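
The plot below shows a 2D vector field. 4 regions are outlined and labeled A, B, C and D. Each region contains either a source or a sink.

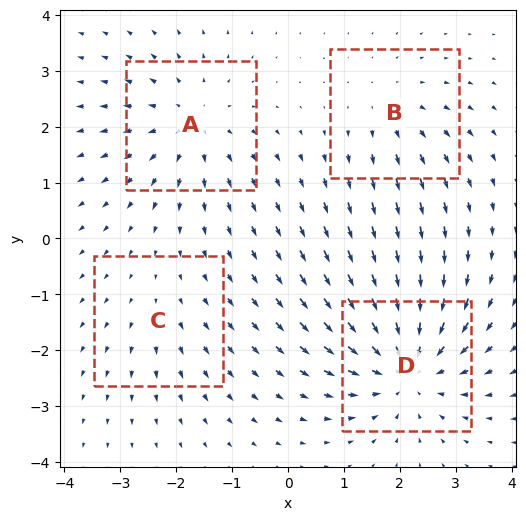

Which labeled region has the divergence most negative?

Divergence at each region's feature centre — A: about +5, B: about +3, C: about +2, D: about -7. Region D is most negative.

D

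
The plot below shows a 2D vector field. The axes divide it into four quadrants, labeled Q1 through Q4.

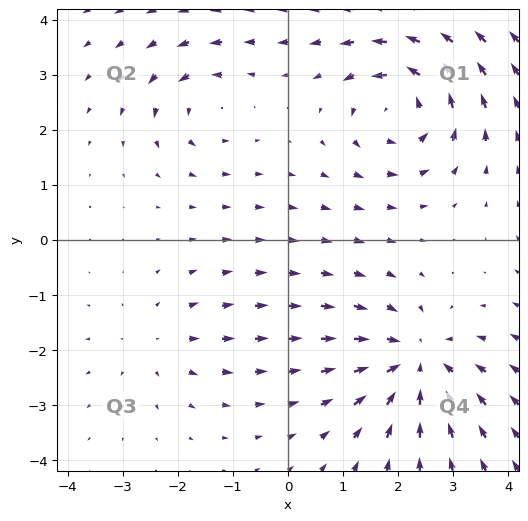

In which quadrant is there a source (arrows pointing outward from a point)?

Q3

The source sits at approximately (-2.4, -1.9), which lies in quadrant Q3. The divergence there is about +2, positive as expected for a source.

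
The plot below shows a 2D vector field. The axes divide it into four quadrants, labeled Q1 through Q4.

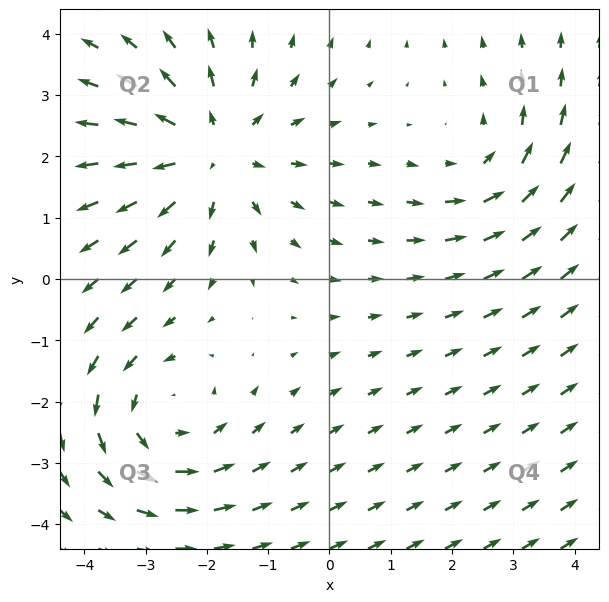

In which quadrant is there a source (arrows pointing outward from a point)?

Q2

The source sits at approximately (-1.9, 2.1), which lies in quadrant Q2. The divergence there is about +4, positive as expected for a source.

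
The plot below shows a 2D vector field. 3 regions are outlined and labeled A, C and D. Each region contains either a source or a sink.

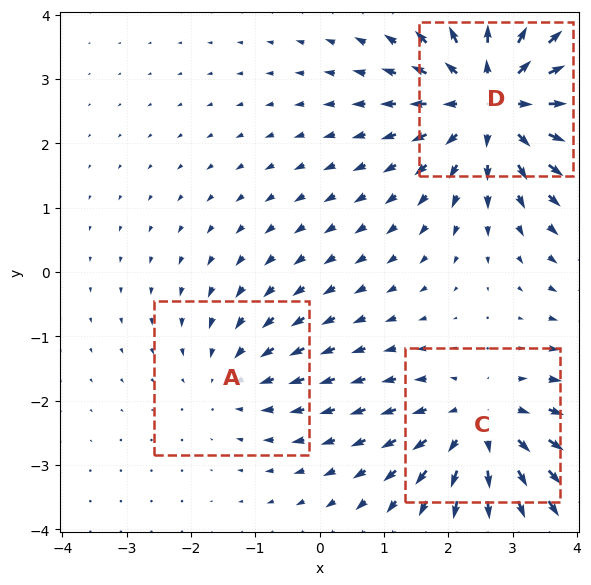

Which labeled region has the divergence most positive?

Divergence at each region's feature centre — A: about -2, C: about +3, D: about +4. Region D is most positive.

D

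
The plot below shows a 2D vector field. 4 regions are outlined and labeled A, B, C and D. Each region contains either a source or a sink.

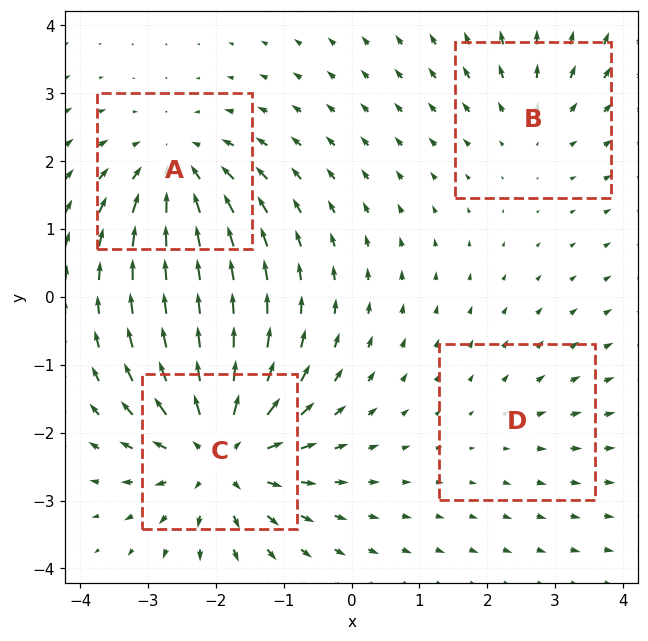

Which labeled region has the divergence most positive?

C

Divergence at each region's feature centre — A: about -5, B: about +3, C: about +7, D: about +2. Region C is most positive.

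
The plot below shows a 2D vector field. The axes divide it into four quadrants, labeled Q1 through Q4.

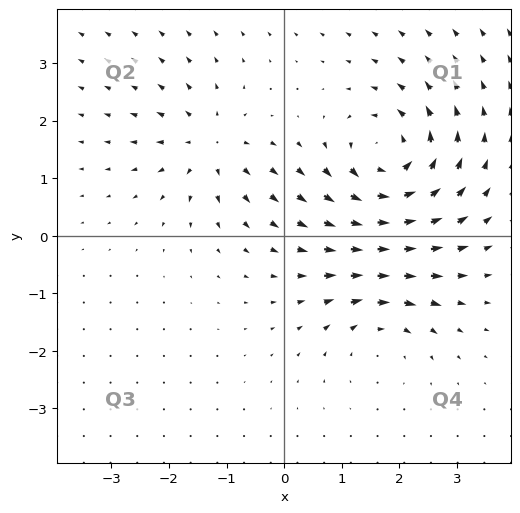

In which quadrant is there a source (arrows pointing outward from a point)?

The source sits at approximately (-1.3, 1.6), which lies in quadrant Q2. The divergence there is about +4, positive as expected for a source.

Q2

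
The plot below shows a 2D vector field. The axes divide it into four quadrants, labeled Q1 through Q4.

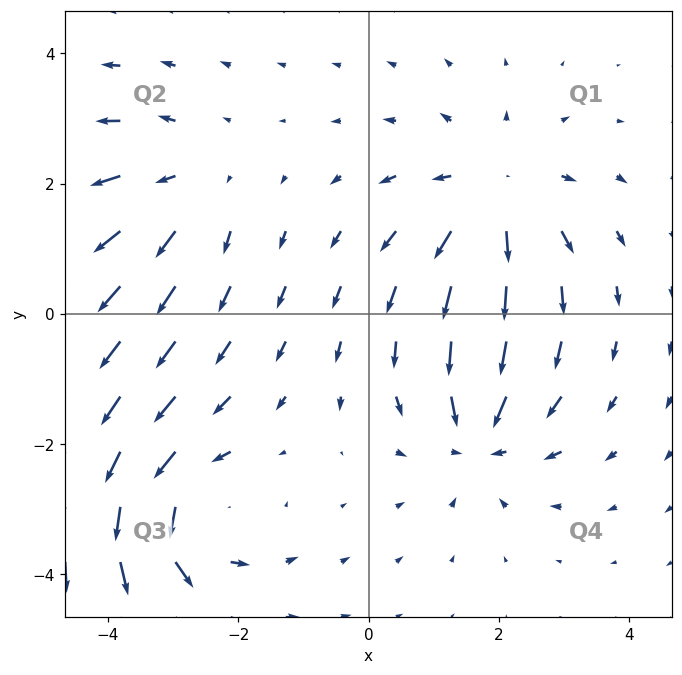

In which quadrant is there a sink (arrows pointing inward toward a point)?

The sink sits at approximately (1.7, -1.9), which lies in quadrant Q4. The divergence there is about -5, negative as expected for a sink.

Q4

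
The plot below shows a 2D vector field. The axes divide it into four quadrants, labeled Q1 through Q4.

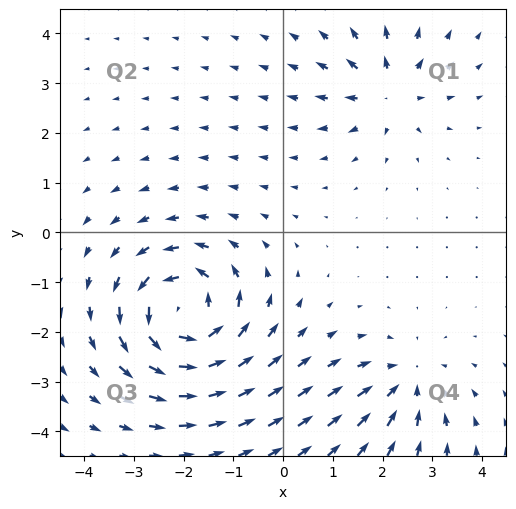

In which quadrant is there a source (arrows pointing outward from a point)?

The source sits at approximately (2.1, 2.8), which lies in quadrant Q1. The divergence there is about +4, positive as expected for a source.

Q1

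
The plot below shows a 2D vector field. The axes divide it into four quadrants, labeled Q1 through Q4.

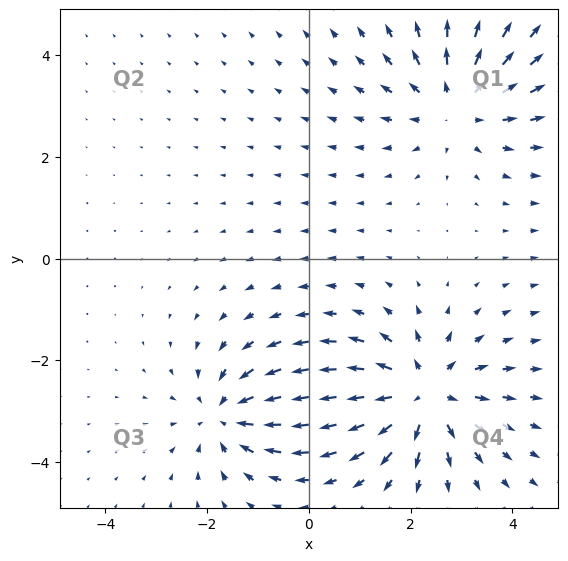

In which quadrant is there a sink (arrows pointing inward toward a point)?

The sink sits at approximately (-1.6, -3.1), which lies in quadrant Q3. The divergence there is about -3, negative as expected for a sink.

Q3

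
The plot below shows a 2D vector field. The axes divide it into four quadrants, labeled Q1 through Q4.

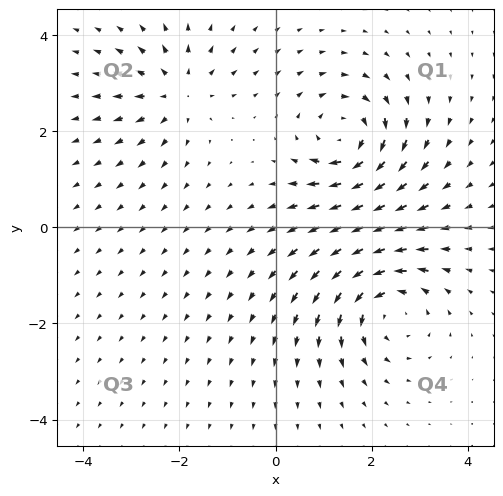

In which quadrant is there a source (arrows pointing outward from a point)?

Q2

The source sits at approximately (-2.0, 2.8), which lies in quadrant Q2. The divergence there is about +4, positive as expected for a source.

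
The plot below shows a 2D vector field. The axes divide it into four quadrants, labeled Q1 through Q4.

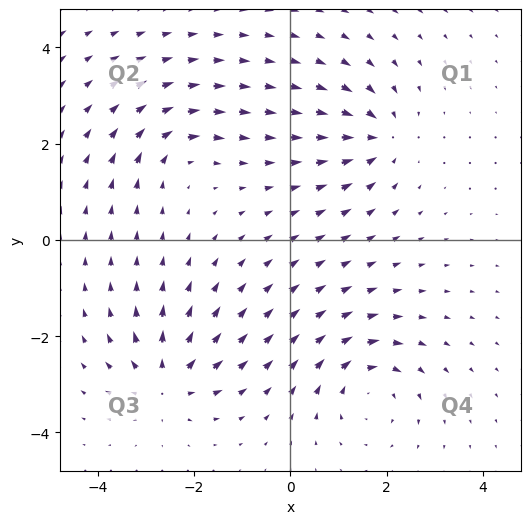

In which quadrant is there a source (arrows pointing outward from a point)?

The source sits at approximately (-2.6, -2.9), which lies in quadrant Q3. The divergence there is about +5, positive as expected for a source.

Q3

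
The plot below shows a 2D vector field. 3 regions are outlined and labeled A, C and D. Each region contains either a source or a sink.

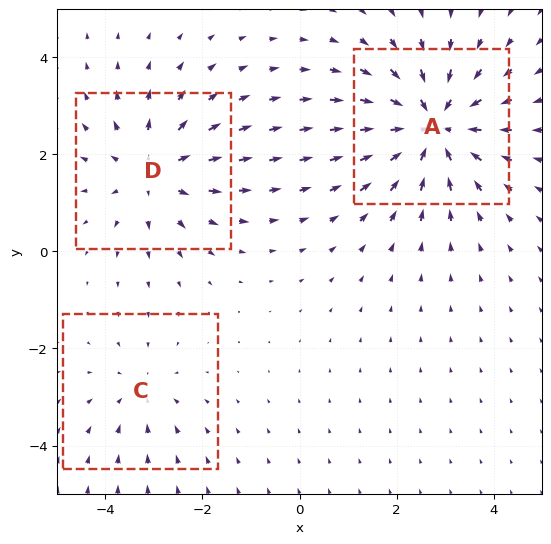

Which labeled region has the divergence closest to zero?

C

Divergence at each region's feature centre — A: about -5, C: about -2, D: about +3. Region C is closest to zero.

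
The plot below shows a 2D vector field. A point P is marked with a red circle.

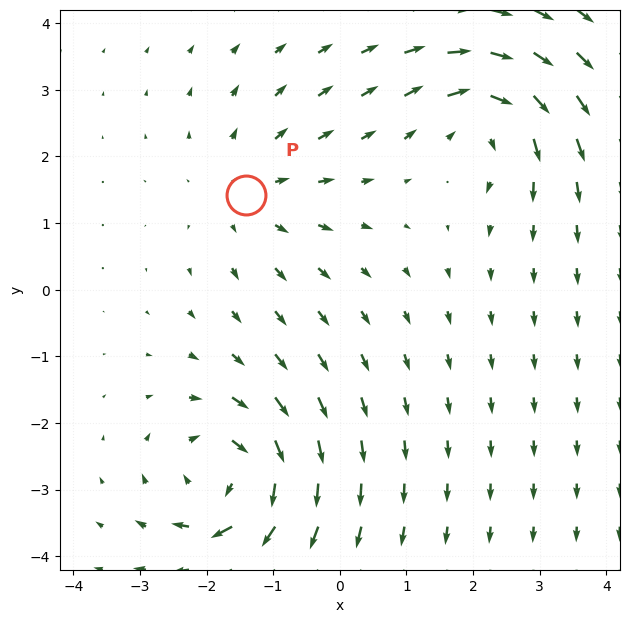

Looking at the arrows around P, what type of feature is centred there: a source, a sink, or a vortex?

source

At P (-1.4, 1.4) the arrows spread outward. Divergence about +2, curl ≈0 — positive divergence with near-zero curl is a source.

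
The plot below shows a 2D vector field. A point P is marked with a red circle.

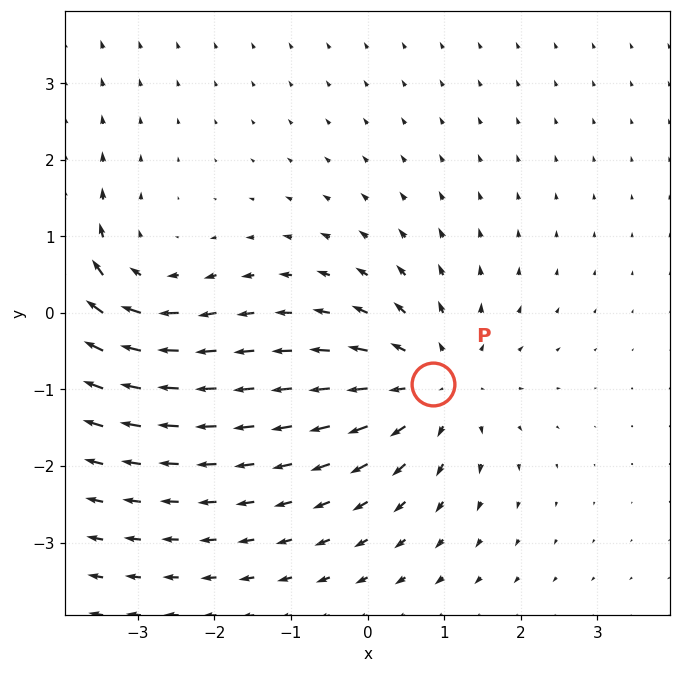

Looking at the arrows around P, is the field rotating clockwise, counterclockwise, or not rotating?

not rotating

Near P at (0.9, -0.9) the arrows show no circulation. The curl there is ≈0.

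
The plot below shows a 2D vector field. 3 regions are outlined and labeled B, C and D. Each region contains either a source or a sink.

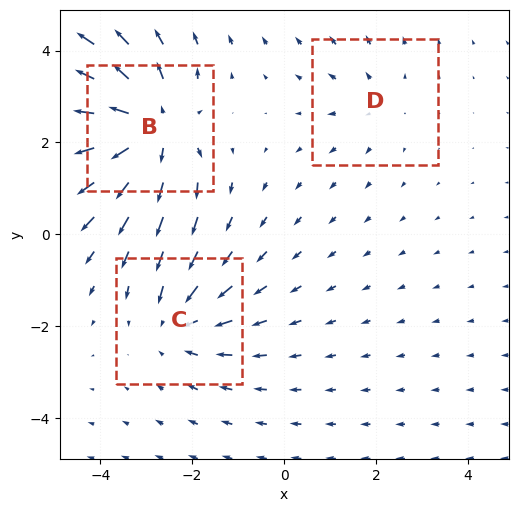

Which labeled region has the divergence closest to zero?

D

Divergence at each region's feature centre — B: about +5, C: about -3, D: about +2. Region D is closest to zero.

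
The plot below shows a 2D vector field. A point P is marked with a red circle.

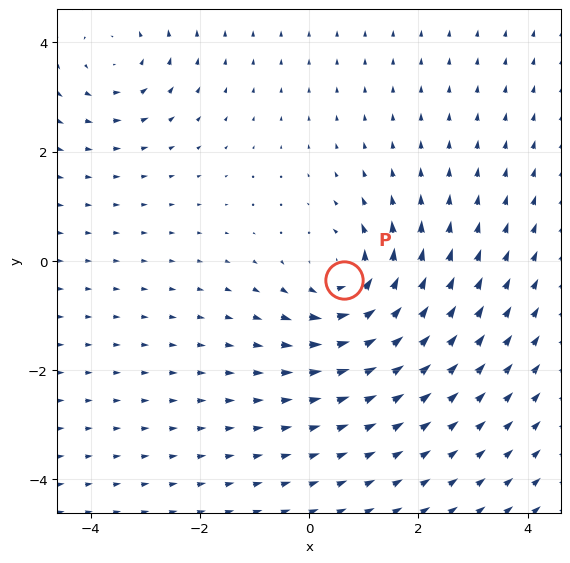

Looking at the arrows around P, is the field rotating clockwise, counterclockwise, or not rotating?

Near P at (0.6, -0.4) the arrows circulate counterclockwise. The curl (z-component) there is about +4; positive curl means counterclockwise rotation.

counterclockwise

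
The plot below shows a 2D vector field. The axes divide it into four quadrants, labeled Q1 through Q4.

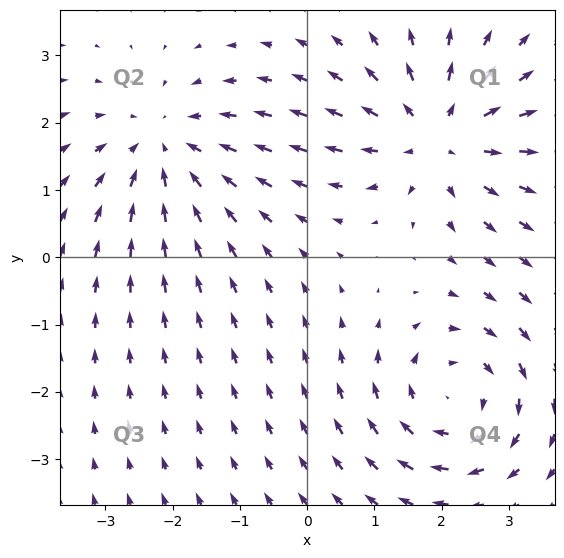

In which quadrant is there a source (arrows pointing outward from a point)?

Q1

The source sits at approximately (1.9, 1.8), which lies in quadrant Q1. The divergence there is about +5, positive as expected for a source.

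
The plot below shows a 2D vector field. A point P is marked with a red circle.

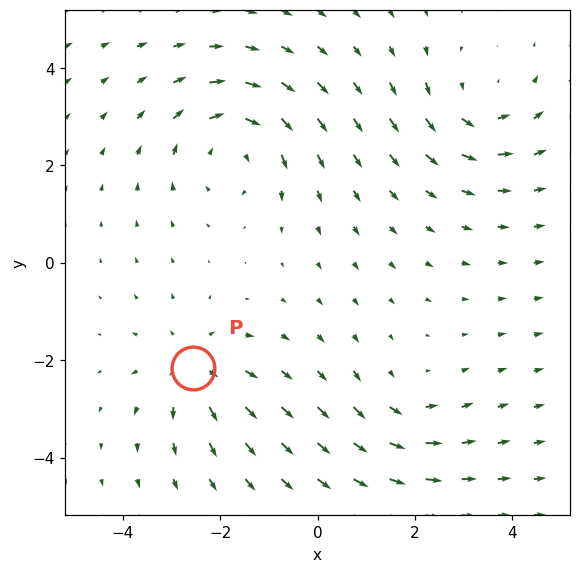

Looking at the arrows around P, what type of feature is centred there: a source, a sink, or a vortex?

source

At P (-2.6, -2.2) the arrows spread outward. Divergence about +3, curl ≈0 — positive divergence with near-zero curl is a source.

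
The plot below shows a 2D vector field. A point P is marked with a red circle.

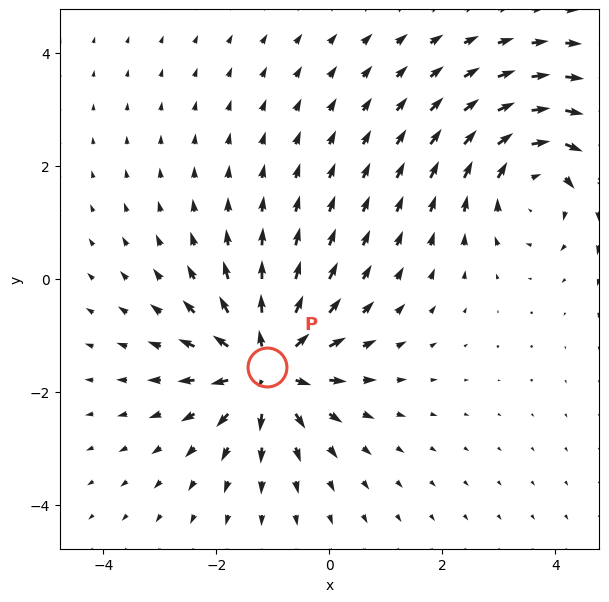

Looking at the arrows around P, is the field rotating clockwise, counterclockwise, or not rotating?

not rotating

Near P at (-1.1, -1.6) the arrows show no circulation. The curl there is ≈0.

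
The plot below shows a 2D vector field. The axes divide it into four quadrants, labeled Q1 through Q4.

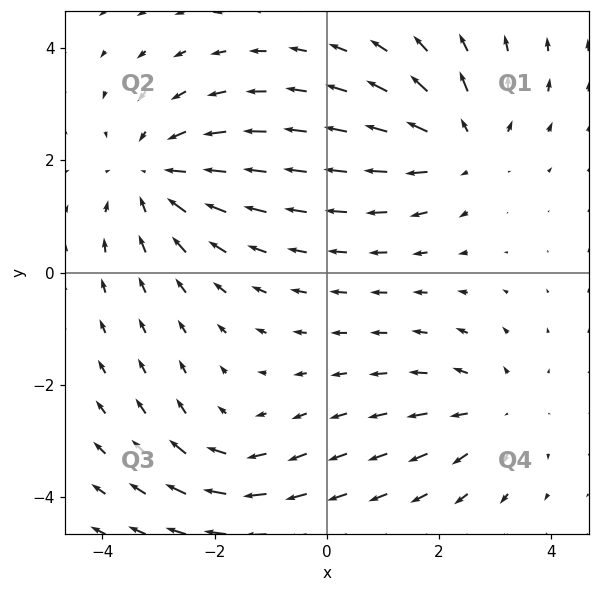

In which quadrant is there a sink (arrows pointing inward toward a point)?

The sink sits at approximately (-3.1, 1.7), which lies in quadrant Q2. The divergence there is about -4, negative as expected for a sink.

Q2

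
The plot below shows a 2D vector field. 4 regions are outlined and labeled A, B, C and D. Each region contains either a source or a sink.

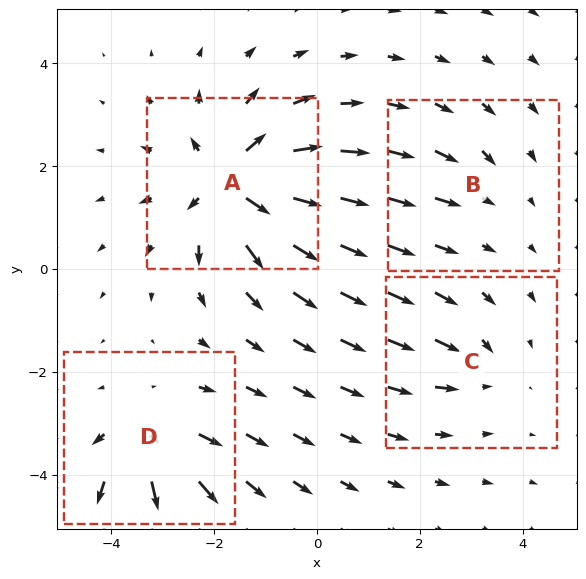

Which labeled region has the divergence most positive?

Divergence at each region's feature centre — A: about +8, B: about -2, C: about -3, D: about +5. Region A is most positive.

A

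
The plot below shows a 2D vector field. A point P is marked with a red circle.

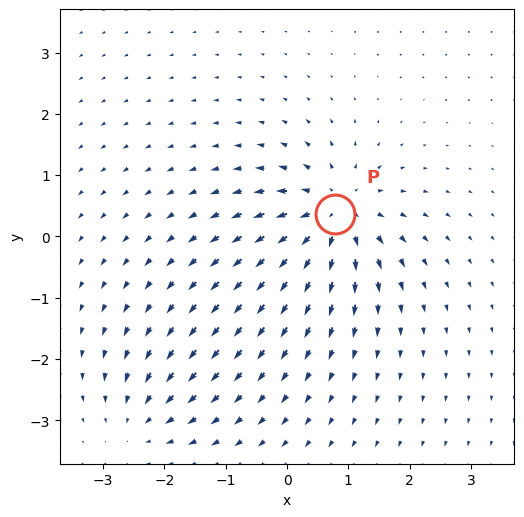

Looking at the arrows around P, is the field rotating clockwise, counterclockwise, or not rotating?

not rotating

Near P at (0.8, 0.4) the arrows show no circulation. The curl there is ≈0.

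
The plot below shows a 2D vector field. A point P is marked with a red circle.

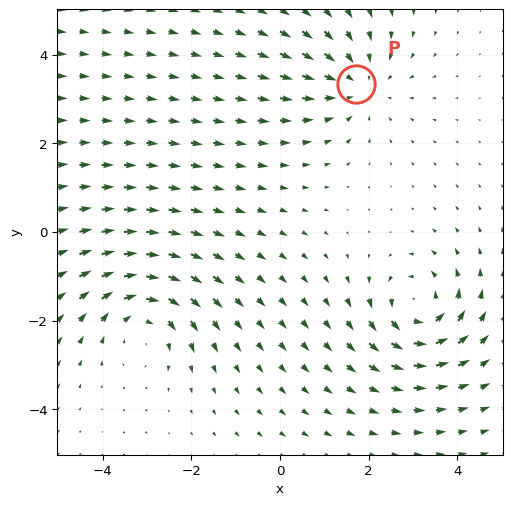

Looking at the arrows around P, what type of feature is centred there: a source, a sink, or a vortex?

At P (1.7, 3.3) the arrows converge inward. Divergence about -4, curl ≈0 — negative divergence with near-zero curl is a sink.

sink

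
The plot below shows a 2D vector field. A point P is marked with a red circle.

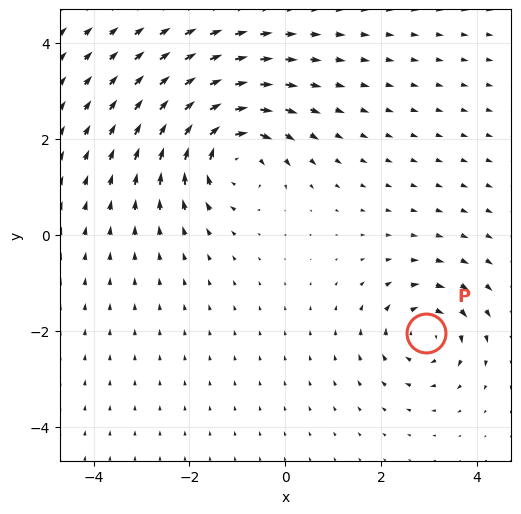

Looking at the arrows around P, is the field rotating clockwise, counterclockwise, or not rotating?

Near P at (2.9, -2.0) the arrows circulate clockwise. The curl (z-component) there is about -5; negative curl means clockwise rotation.

clockwise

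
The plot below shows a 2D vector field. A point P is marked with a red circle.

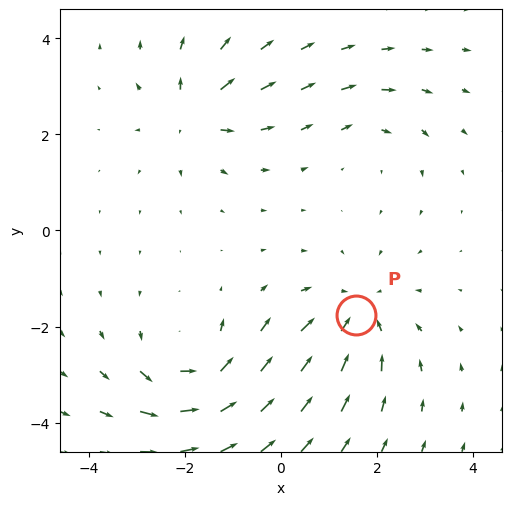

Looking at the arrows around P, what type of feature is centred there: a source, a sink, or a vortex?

At P (1.6, -1.8) the arrows converge inward. Divergence about -4, curl ≈0 — negative divergence with near-zero curl is a sink.

sink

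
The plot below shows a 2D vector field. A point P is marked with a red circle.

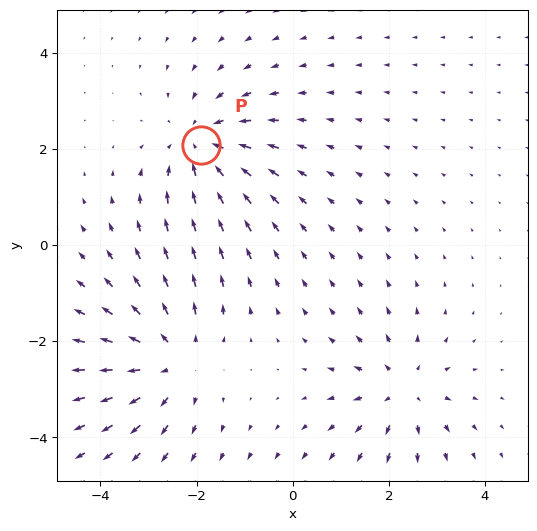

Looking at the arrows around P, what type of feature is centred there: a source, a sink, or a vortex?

sink

At P (-1.9, 2.1) the arrows converge inward. Divergence about -4, curl ≈0 — negative divergence with near-zero curl is a sink.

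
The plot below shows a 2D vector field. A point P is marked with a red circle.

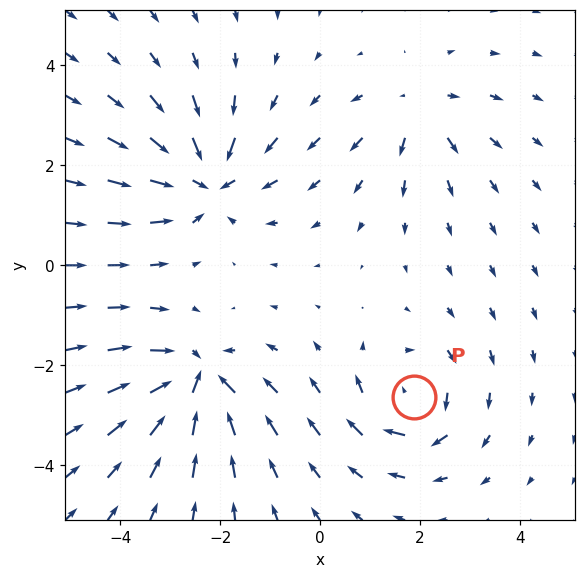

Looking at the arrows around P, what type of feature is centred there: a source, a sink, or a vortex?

At P (1.9, -2.6) the arrows circulate clockwise. Divergence ≈0, curl about -5 — near-zero divergence with nonzero curl is a vortex.

vortex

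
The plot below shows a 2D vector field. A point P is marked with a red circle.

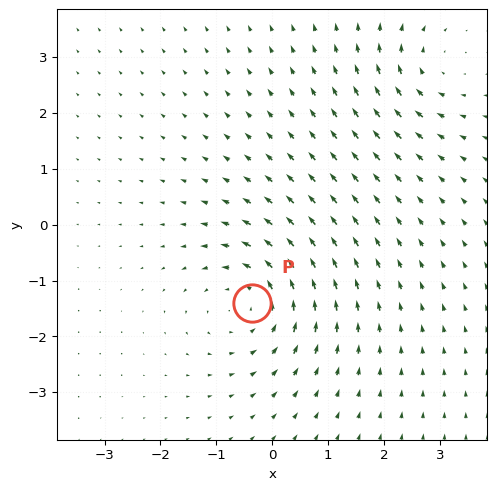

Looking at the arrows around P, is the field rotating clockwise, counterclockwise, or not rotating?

counterclockwise

Near P at (-0.4, -1.4) the arrows circulate counterclockwise. The curl (z-component) there is about +4; positive curl means counterclockwise rotation.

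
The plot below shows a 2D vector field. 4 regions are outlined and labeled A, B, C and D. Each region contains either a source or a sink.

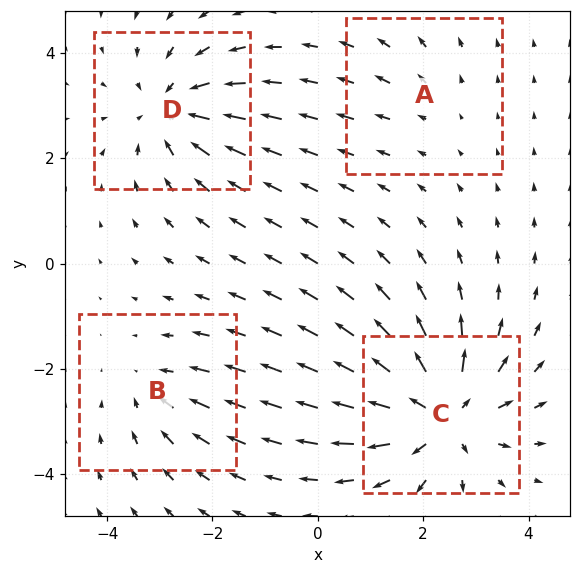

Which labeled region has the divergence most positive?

Divergence at each region's feature centre — A: about +2, B: about -3, C: about +6, D: about -5. Region C is most positive.

C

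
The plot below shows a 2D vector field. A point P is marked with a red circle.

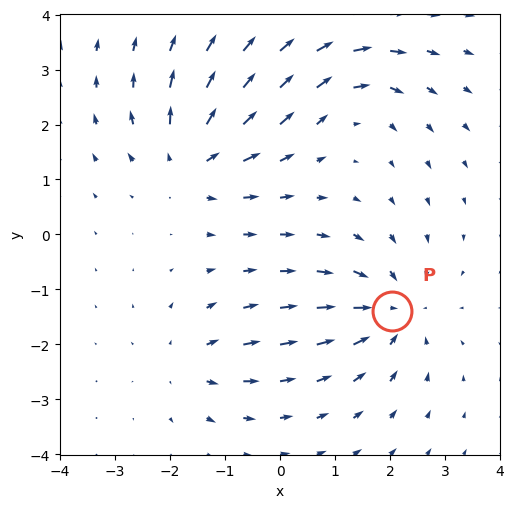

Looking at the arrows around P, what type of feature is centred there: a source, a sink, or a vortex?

At P (2.0, -1.4) the arrows converge inward. Divergence about -5, curl ≈0 — negative divergence with near-zero curl is a sink.

sink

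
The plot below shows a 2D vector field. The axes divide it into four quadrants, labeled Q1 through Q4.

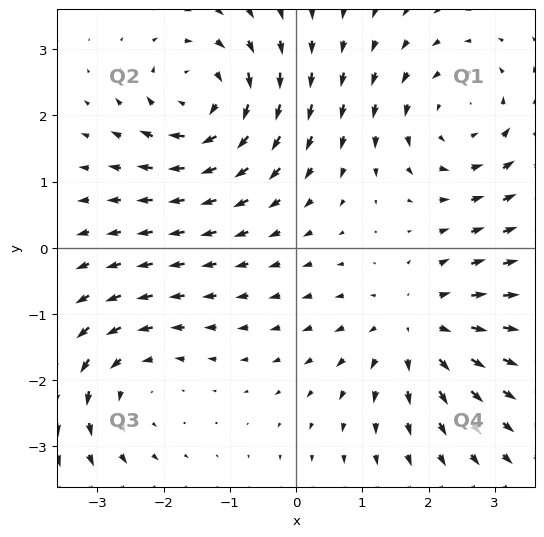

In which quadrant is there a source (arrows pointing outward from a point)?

Q4

The source sits at approximately (1.8, -1.2), which lies in quadrant Q4. The divergence there is about +4, positive as expected for a source.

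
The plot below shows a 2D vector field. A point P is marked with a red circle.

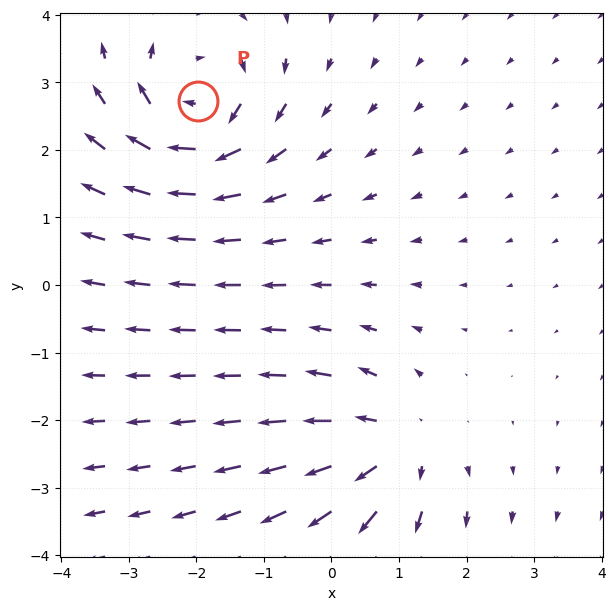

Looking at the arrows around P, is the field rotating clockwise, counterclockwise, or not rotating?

Near P at (-2.0, 2.7) the arrows circulate clockwise. The curl (z-component) there is about -6; negative curl means clockwise rotation.

clockwise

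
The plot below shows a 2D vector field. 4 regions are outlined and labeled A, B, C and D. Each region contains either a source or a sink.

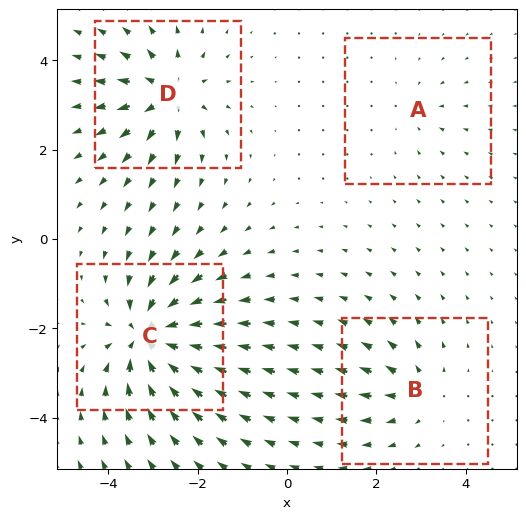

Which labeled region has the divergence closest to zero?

Divergence at each region's feature centre — A: about -2, B: about +4, C: about -8, D: about +6. Region A is closest to zero.

A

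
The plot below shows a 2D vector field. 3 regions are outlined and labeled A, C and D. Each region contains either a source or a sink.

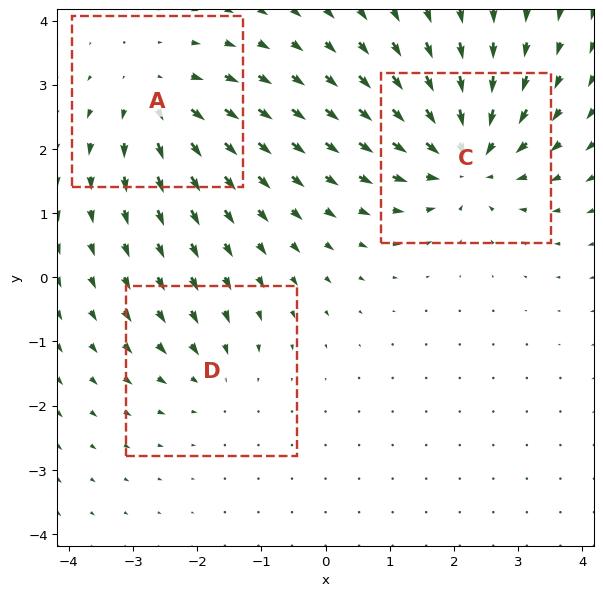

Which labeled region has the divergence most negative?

Divergence at each region's feature centre — A: about +4, C: about -5, D: about -2. Region C is most negative.

C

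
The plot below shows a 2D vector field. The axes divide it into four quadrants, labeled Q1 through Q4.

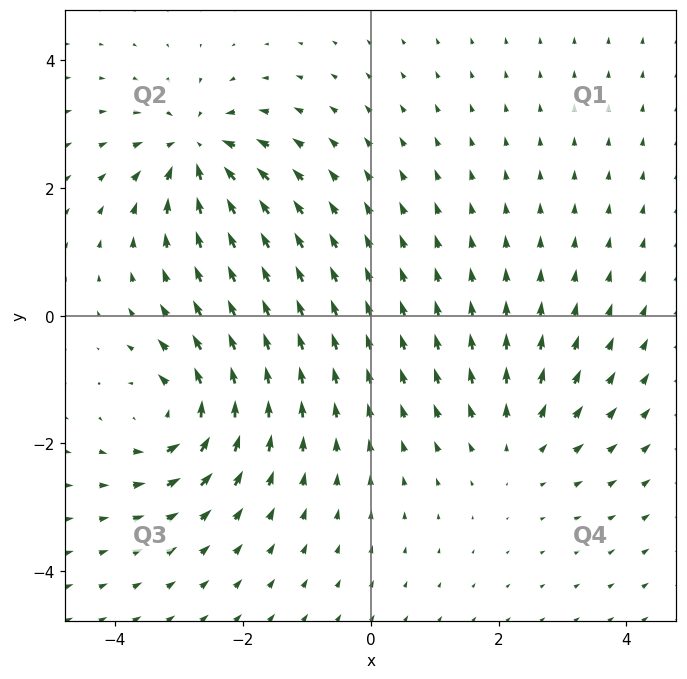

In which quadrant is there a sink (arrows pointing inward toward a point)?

Q2

The sink sits at approximately (-2.7, 2.6), which lies in quadrant Q2. The divergence there is about -6, negative as expected for a sink.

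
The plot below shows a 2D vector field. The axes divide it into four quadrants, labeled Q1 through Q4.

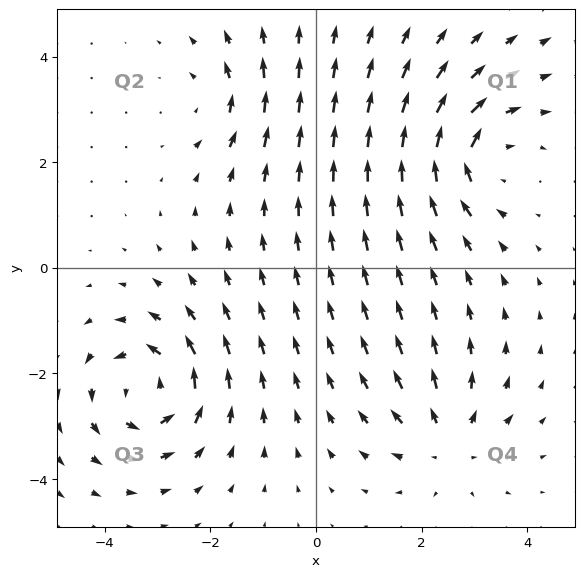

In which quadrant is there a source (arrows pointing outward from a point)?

The source sits at approximately (2.5, -3.3), which lies in quadrant Q4. The divergence there is about +3, positive as expected for a source.

Q4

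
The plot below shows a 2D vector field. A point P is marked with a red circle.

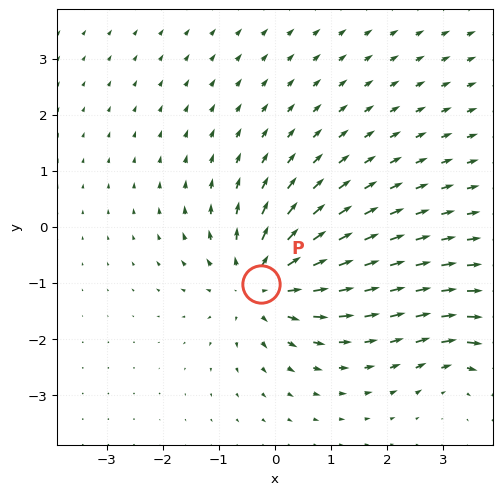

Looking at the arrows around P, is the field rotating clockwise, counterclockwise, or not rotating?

Near P at (-0.2, -1.0) the arrows show no circulation. The curl there is ≈0.

not rotating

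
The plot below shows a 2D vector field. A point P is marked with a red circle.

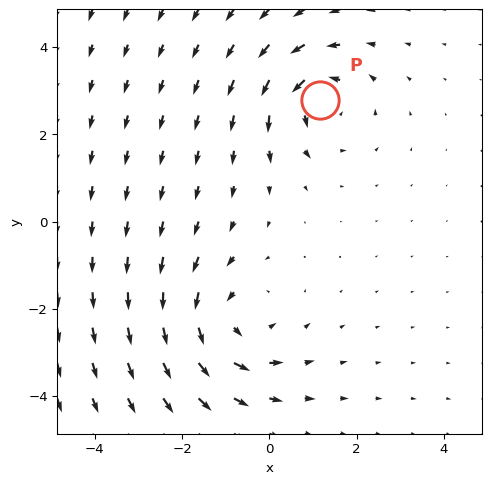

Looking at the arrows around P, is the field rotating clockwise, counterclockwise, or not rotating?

Near P at (1.2, 2.8) the arrows circulate counterclockwise. The curl (z-component) there is about +5; positive curl means counterclockwise rotation.

counterclockwise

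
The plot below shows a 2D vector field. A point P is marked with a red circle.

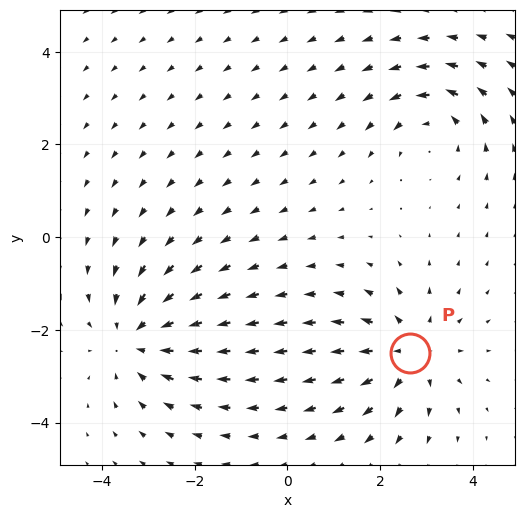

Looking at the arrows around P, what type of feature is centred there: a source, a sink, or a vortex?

At P (2.6, -2.5) the arrows spread outward. Divergence about +4, curl ≈0 — positive divergence with near-zero curl is a source.

source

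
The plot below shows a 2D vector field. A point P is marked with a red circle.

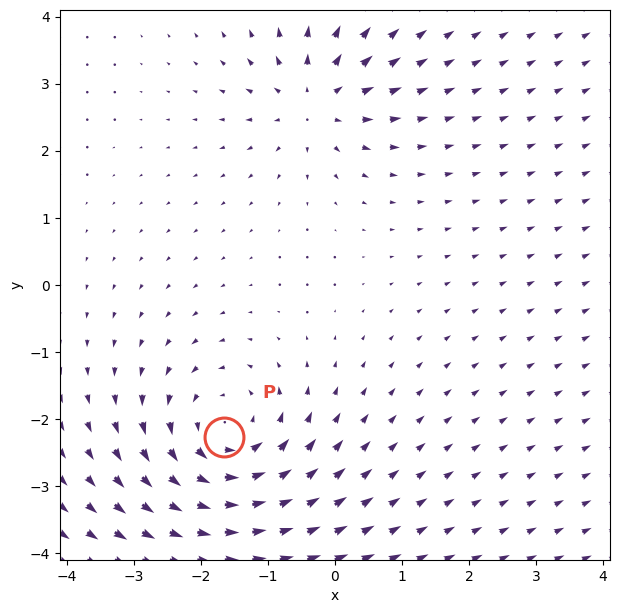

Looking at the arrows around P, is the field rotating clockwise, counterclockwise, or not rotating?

counterclockwise

Near P at (-1.6, -2.3) the arrows circulate counterclockwise. The curl (z-component) there is about +4; positive curl means counterclockwise rotation.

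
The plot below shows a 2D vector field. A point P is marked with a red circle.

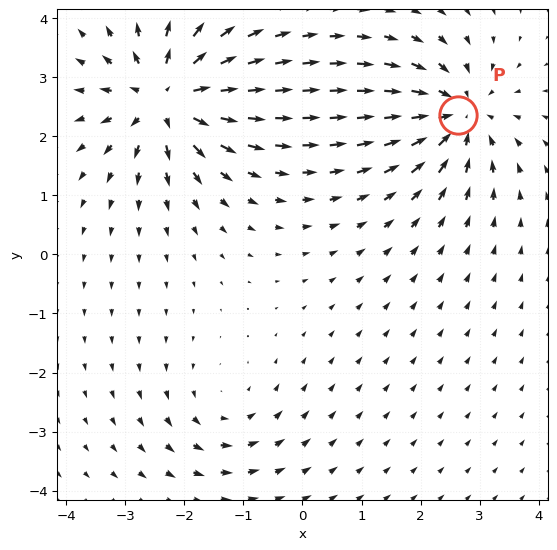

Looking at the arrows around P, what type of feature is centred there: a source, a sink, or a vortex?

sink

At P (2.6, 2.4) the arrows converge inward. Divergence about -5, curl ≈0 — negative divergence with near-zero curl is a sink.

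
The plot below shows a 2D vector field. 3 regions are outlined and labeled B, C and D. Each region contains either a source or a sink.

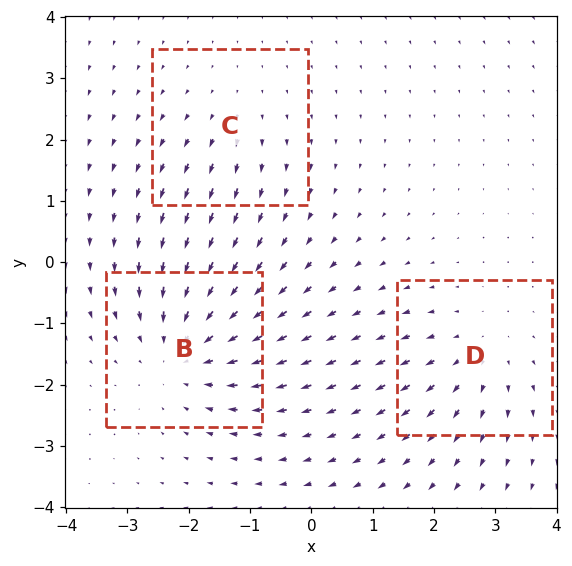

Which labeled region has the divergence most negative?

B

Divergence at each region's feature centre — B: about -4, C: about +2, D: about +3. Region B is most negative.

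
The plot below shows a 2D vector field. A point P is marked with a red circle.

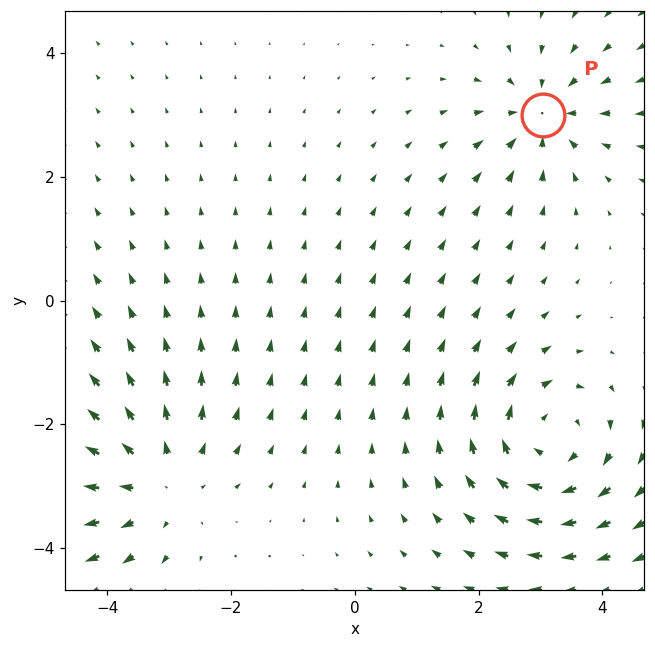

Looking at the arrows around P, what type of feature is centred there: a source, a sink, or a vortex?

sink

At P (3.0, 3.0) the arrows converge inward. Divergence about -4, curl ≈0 — negative divergence with near-zero curl is a sink.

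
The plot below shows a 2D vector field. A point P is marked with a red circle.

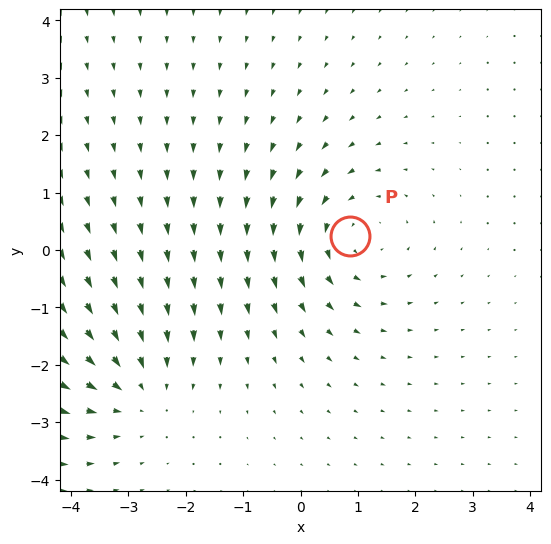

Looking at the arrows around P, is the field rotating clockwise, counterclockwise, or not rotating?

Near P at (0.9, 0.2) the arrows circulate counterclockwise. The curl (z-component) there is about +4; positive curl means counterclockwise rotation.

counterclockwise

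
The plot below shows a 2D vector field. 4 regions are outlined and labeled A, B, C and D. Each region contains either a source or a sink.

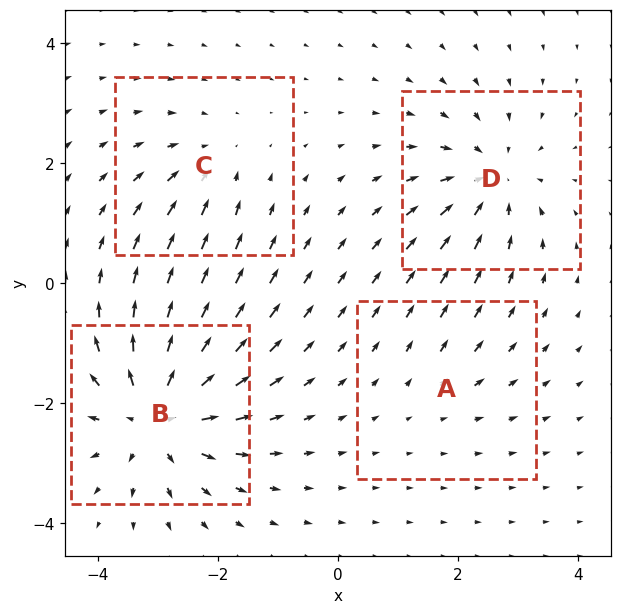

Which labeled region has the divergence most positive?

Divergence at each region's feature centre — A: about +2, B: about +7, C: about -3, D: about -5. Region B is most positive.

B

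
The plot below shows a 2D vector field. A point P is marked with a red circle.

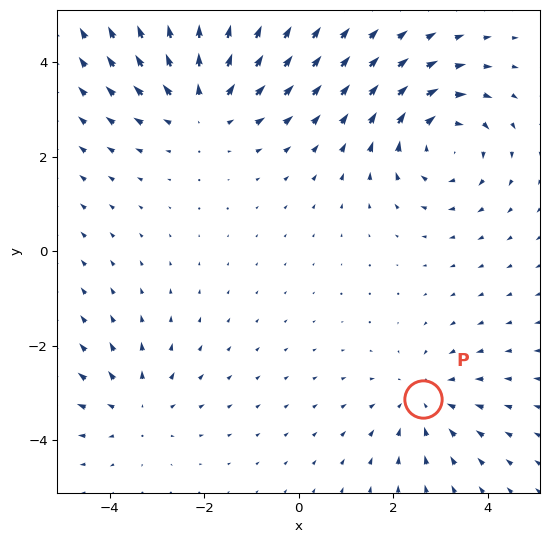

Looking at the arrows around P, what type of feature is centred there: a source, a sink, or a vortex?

sink

At P (2.6, -3.1) the arrows converge inward. Divergence about -3, curl ≈0 — negative divergence with near-zero curl is a sink.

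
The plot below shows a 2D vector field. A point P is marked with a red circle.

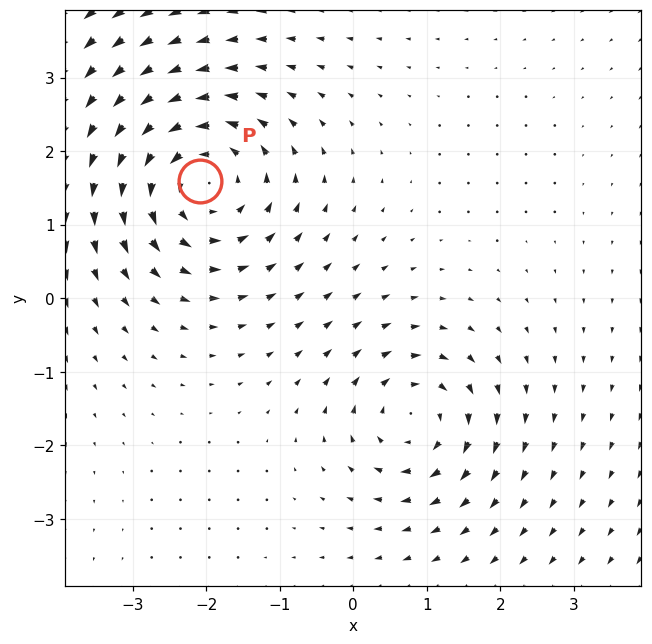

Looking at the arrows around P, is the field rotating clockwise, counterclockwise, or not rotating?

counterclockwise

Near P at (-2.1, 1.6) the arrows circulate counterclockwise. The curl (z-component) there is about +5; positive curl means counterclockwise rotation.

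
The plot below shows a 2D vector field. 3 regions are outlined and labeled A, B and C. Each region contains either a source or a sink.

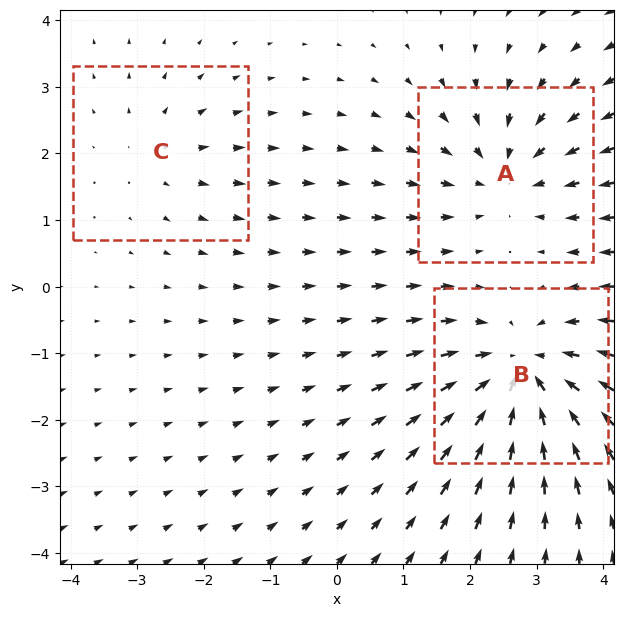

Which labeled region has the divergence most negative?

Divergence at each region's feature centre — A: about -3, B: about -5, C: about +2. Region B is most negative.

B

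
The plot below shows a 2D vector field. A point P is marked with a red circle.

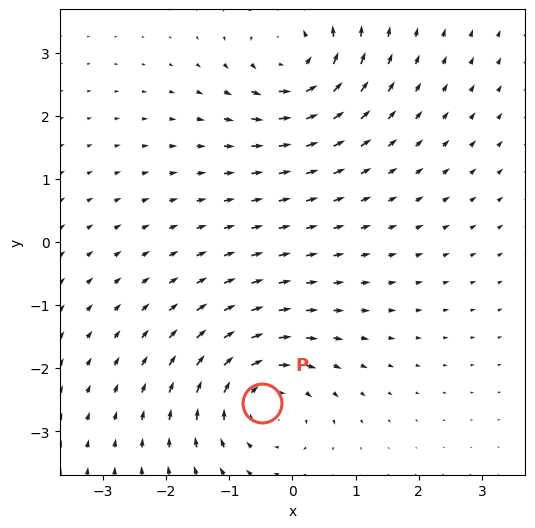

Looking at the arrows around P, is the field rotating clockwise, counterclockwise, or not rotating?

Near P at (-0.5, -2.6) the arrows circulate clockwise. The curl (z-component) there is about -5; negative curl means clockwise rotation.

clockwise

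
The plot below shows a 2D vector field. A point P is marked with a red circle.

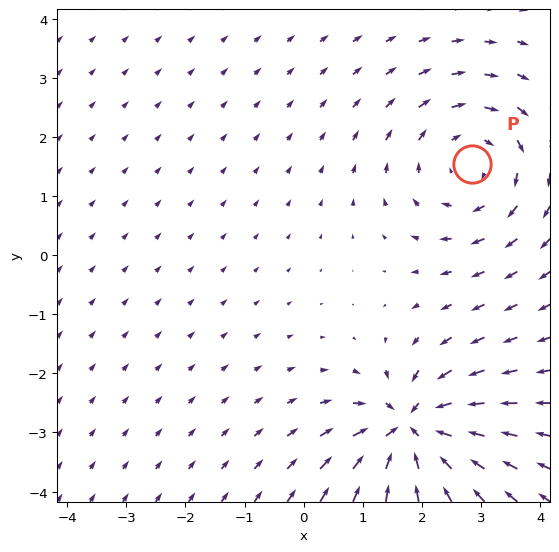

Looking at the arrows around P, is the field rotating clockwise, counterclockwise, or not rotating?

clockwise

Near P at (2.8, 1.5) the arrows circulate clockwise. The curl (z-component) there is about -3; negative curl means clockwise rotation.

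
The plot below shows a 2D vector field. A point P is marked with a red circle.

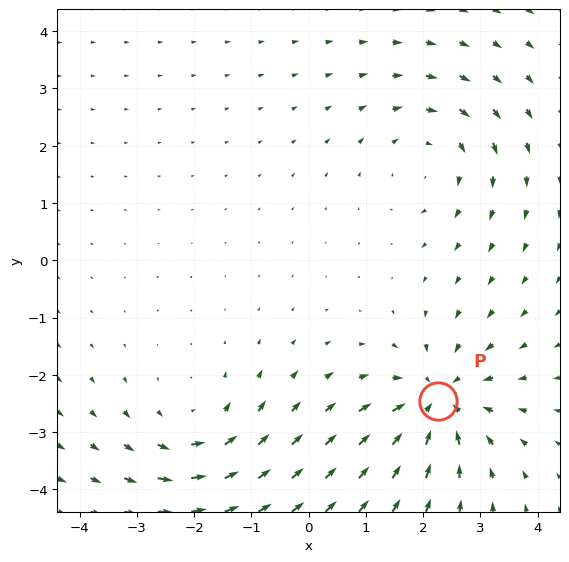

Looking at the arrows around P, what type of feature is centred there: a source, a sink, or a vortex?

At P (2.3, -2.5) the arrows converge inward. Divergence about -5, curl ≈0 — negative divergence with near-zero curl is a sink.

sink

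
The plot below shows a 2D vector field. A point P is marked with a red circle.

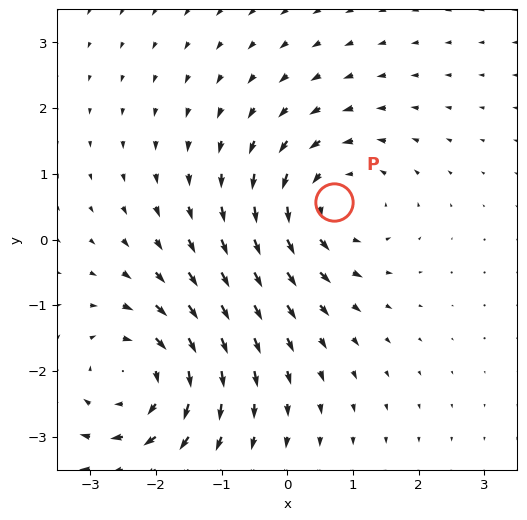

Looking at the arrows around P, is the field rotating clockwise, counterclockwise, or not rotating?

counterclockwise

Near P at (0.7, 0.6) the arrows circulate counterclockwise. The curl (z-component) there is about +3; positive curl means counterclockwise rotation.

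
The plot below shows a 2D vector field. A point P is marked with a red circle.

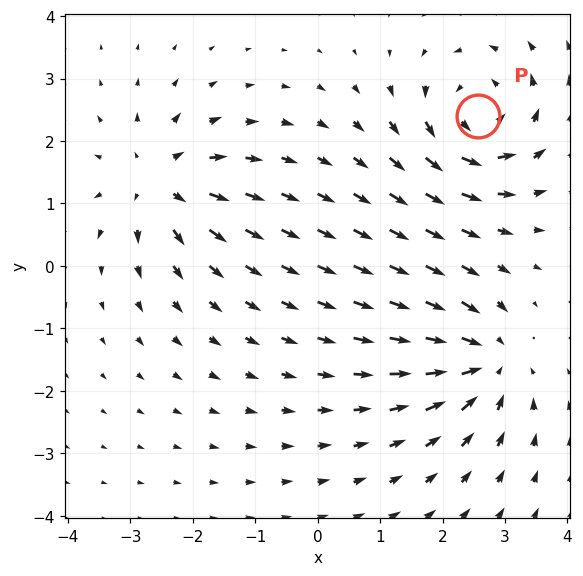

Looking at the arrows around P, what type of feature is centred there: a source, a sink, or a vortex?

At P (2.6, 2.4) the arrows circulate counterclockwise. Divergence ≈0, curl about +5 — near-zero divergence with nonzero curl is a vortex.

vortex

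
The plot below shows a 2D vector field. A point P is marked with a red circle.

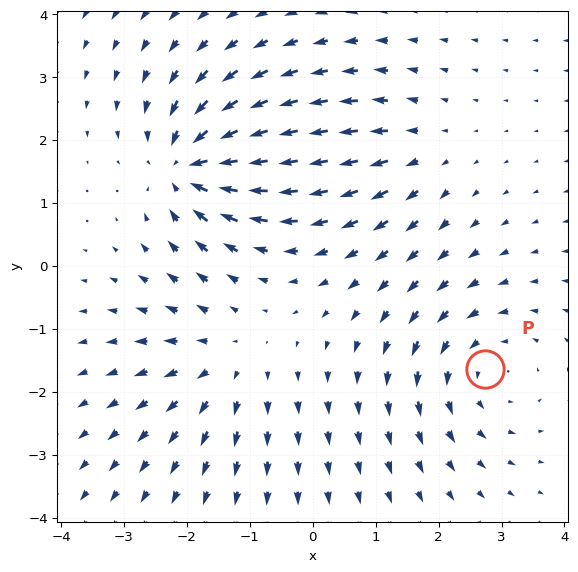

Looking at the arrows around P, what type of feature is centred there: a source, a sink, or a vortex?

vortex

At P (2.7, -1.6) the arrows circulate counterclockwise. Divergence ≈0, curl about +4 — near-zero divergence with nonzero curl is a vortex.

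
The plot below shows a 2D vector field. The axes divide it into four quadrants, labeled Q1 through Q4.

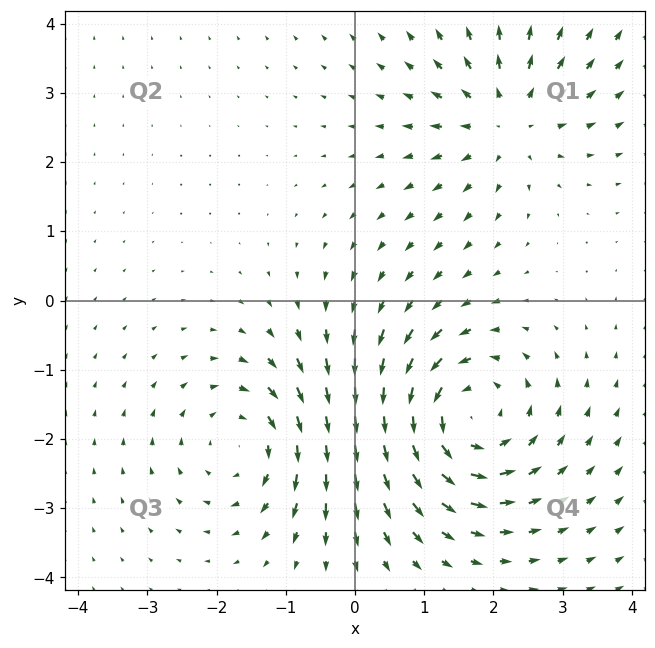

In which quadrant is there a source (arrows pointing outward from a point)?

Q1

The source sits at approximately (2.2, 2.6), which lies in quadrant Q1. The divergence there is about +3, positive as expected for a source.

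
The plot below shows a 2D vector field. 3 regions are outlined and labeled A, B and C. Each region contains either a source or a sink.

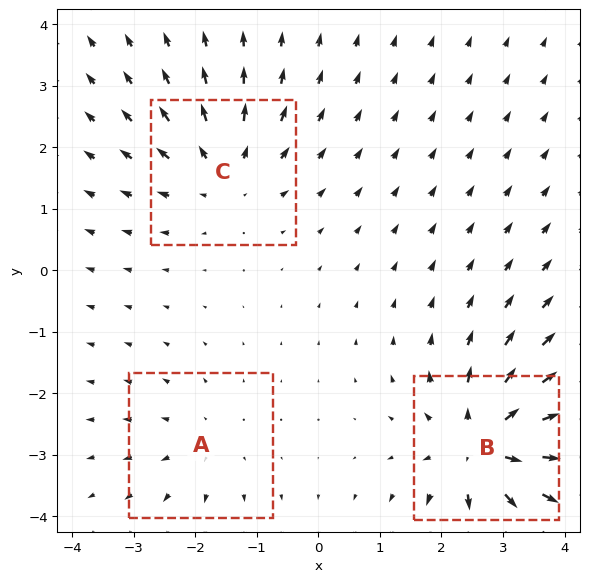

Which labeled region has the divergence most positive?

Divergence at each region's feature centre — A: about +2, B: about +5, C: about +3. Region B is most positive.

B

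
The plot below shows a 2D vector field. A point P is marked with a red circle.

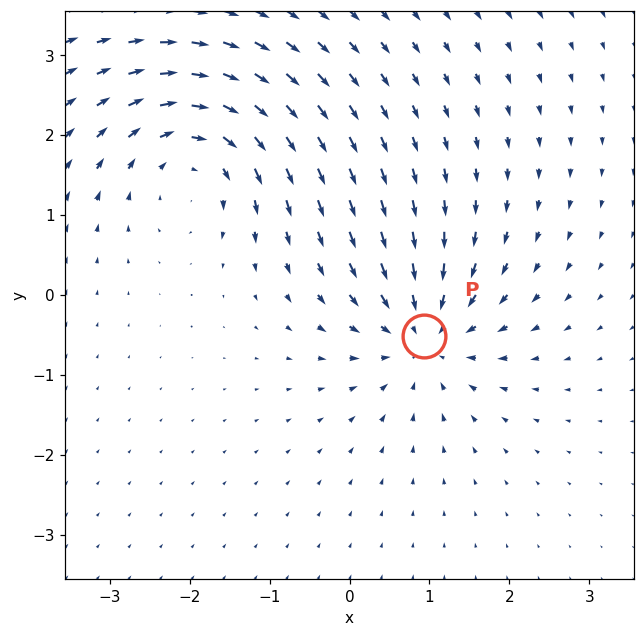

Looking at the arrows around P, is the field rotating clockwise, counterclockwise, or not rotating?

Near P at (0.9, -0.5) the arrows show no circulation. The curl there is ≈0.

not rotating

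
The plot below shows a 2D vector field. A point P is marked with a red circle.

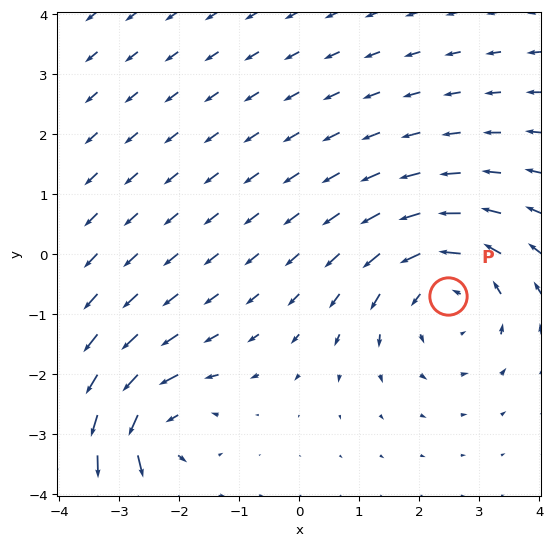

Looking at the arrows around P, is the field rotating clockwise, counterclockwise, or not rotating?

counterclockwise

Near P at (2.5, -0.7) the arrows circulate counterclockwise. The curl (z-component) there is about +3; positive curl means counterclockwise rotation.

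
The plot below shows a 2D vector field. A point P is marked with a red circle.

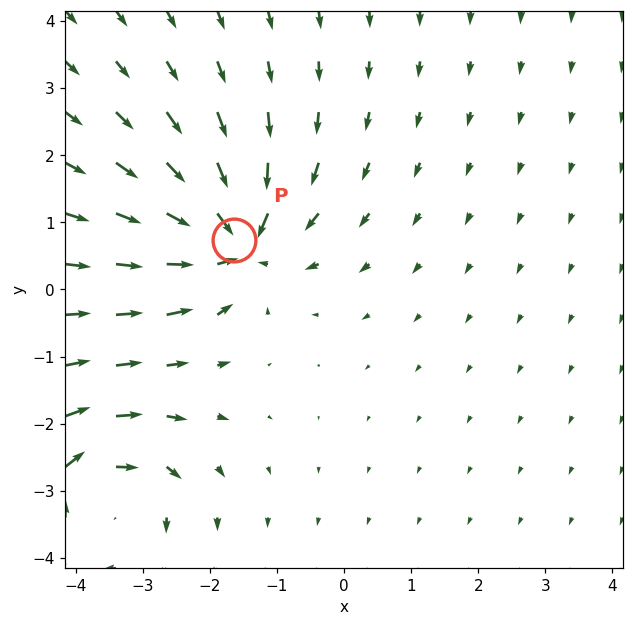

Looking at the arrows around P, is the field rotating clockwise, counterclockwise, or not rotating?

Near P at (-1.6, 0.7) the arrows show no circulation. The curl there is ≈0.

not rotating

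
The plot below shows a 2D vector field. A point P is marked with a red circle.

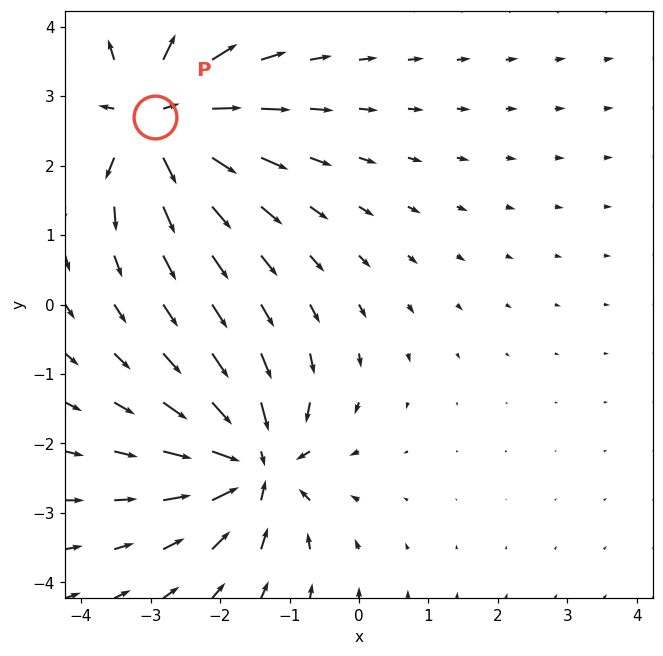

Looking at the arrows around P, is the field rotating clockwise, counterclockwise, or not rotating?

not rotating

Near P at (-2.9, 2.7) the arrows show no circulation. The curl there is ≈0.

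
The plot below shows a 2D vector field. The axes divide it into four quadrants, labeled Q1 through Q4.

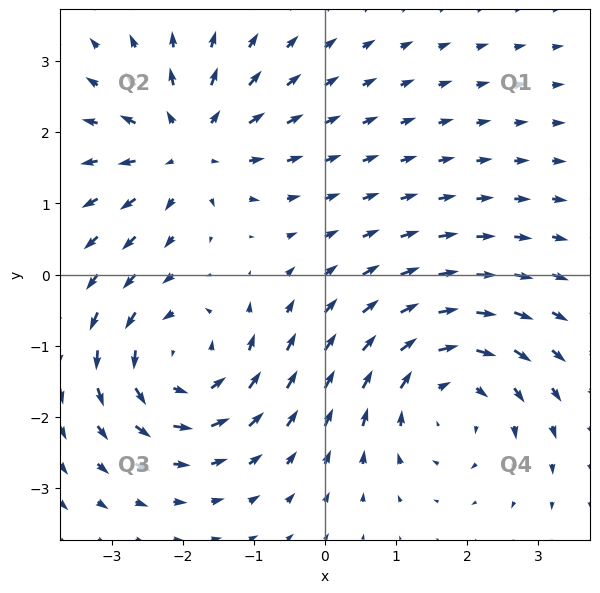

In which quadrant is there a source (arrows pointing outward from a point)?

The source sits at approximately (-1.9, 1.8), which lies in quadrant Q2. The divergence there is about +5, positive as expected for a source.

Q2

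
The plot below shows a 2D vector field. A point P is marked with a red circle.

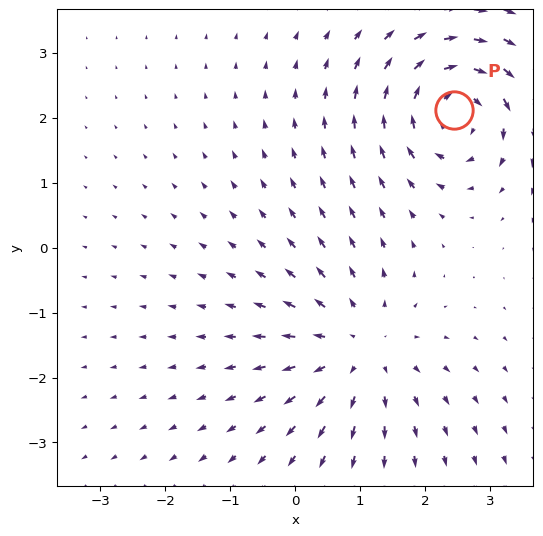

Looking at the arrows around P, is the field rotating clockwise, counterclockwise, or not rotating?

Near P at (2.4, 2.1) the arrows circulate clockwise. The curl (z-component) there is about -6; negative curl means clockwise rotation.

clockwise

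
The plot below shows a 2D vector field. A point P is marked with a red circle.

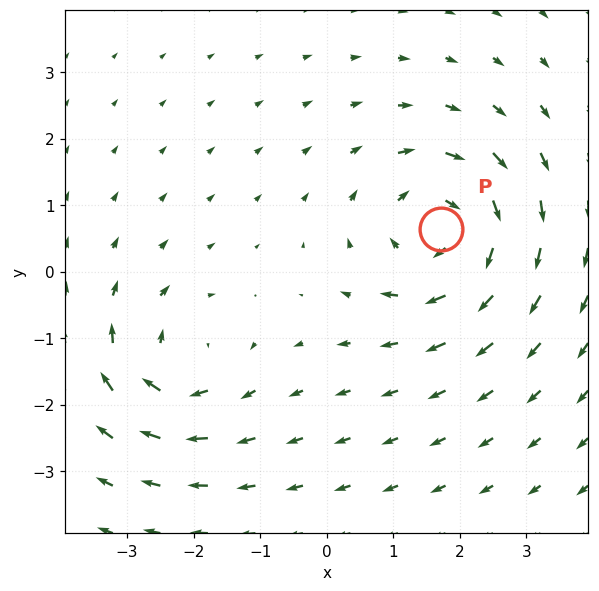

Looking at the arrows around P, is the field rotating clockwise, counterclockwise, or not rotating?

clockwise

Near P at (1.7, 0.6) the arrows circulate clockwise. The curl (z-component) there is about -5; negative curl means clockwise rotation.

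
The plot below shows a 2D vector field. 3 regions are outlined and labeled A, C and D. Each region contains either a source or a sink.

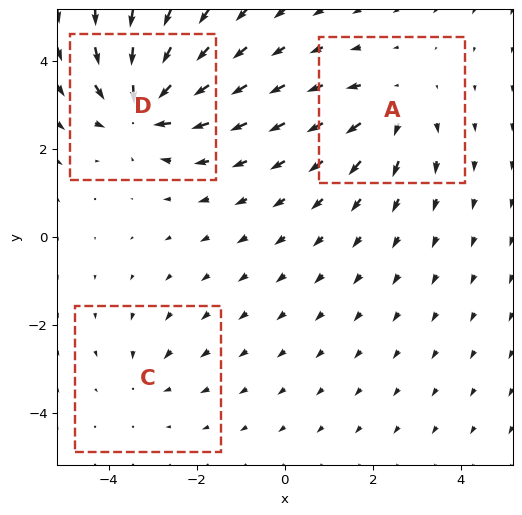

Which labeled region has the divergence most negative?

D

Divergence at each region's feature centre — A: about +3, C: about -2, D: about -5. Region D is most negative.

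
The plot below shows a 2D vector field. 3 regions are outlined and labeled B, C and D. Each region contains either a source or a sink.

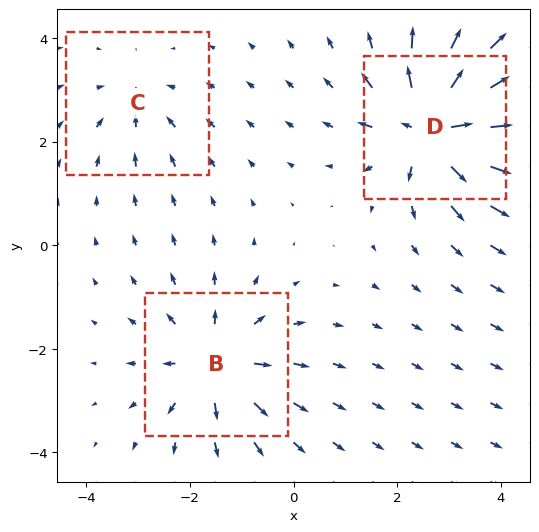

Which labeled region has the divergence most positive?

Divergence at each region's feature centre — B: about +4, C: about -2, D: about +6. Region D is most positive.

D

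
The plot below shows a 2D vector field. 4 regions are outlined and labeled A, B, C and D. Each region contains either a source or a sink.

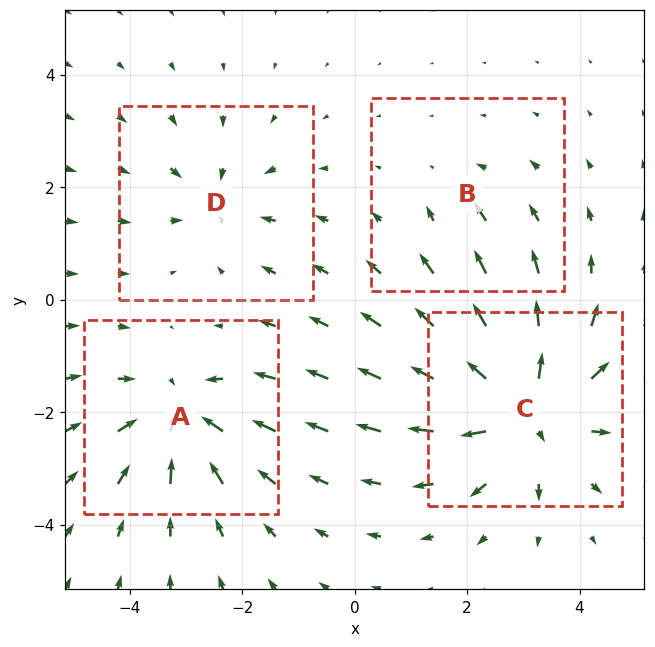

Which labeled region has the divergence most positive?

C

Divergence at each region's feature centre — A: about -5, B: about -2, C: about +7, D: about -4. Region C is most positive.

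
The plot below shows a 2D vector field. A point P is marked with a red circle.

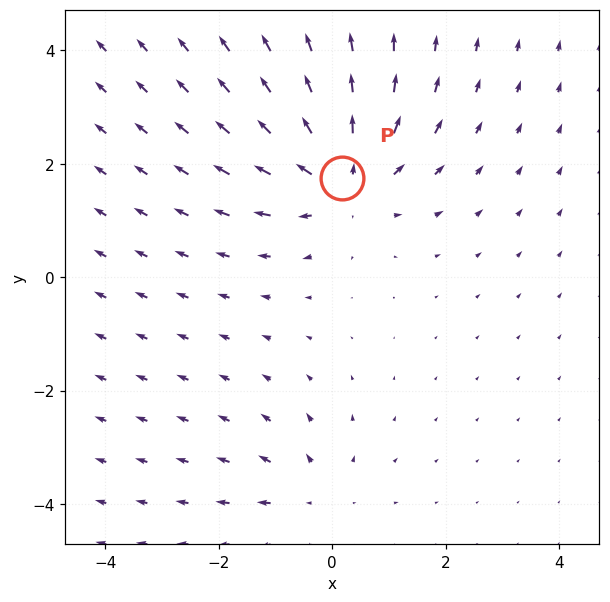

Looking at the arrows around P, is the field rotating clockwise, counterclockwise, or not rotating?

not rotating

Near P at (0.2, 1.7) the arrows show no circulation. The curl there is ≈0.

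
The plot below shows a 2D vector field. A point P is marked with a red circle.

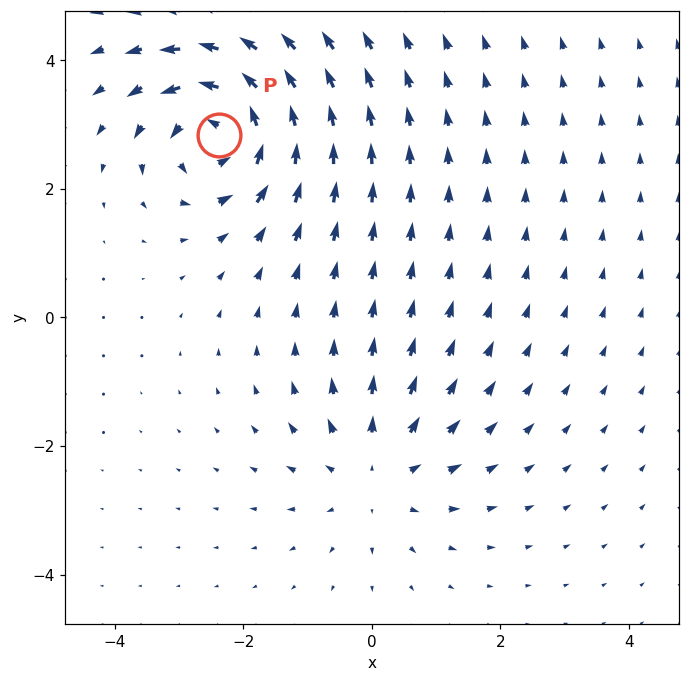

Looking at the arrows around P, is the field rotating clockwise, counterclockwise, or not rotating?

counterclockwise

Near P at (-2.4, 2.8) the arrows circulate counterclockwise. The curl (z-component) there is about +7; positive curl means counterclockwise rotation.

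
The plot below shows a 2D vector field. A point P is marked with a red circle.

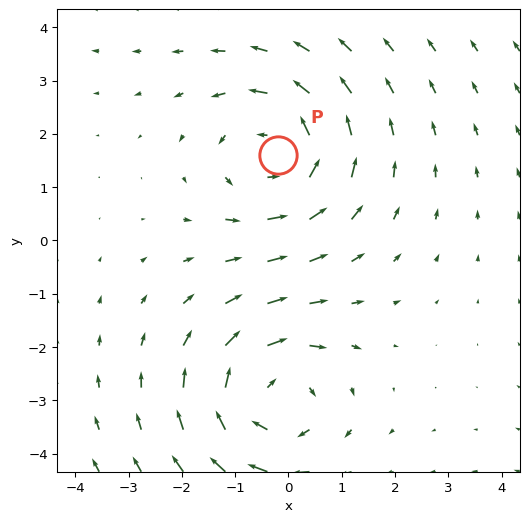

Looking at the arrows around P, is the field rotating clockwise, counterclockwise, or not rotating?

counterclockwise

Near P at (-0.2, 1.6) the arrows circulate counterclockwise. The curl (z-component) there is about +3; positive curl means counterclockwise rotation.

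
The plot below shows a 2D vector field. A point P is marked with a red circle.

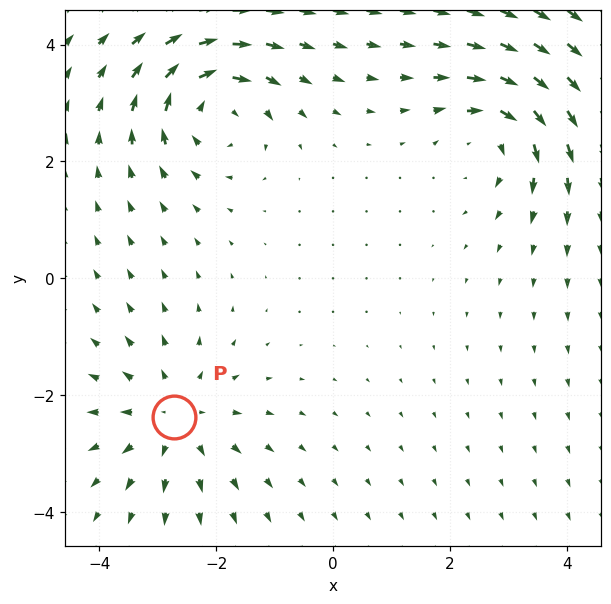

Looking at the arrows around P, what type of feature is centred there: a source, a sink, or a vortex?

At P (-2.7, -2.4) the arrows spread outward. Divergence about +4, curl ≈0 — positive divergence with near-zero curl is a source.

source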